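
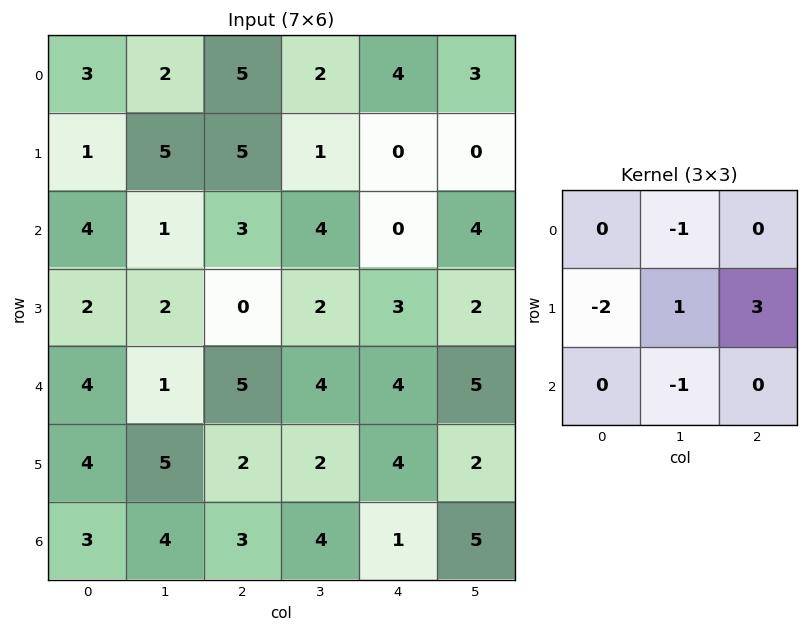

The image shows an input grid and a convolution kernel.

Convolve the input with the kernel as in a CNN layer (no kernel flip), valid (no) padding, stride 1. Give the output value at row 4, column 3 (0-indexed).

The receptive field on the input at this output position is [4 4 5 / 2 4 2 / 4 1 5]. Elementwise product with the kernel and sum: 4·-1 + 2·-2 + 4·1 + 2·3 + 1·-1.

1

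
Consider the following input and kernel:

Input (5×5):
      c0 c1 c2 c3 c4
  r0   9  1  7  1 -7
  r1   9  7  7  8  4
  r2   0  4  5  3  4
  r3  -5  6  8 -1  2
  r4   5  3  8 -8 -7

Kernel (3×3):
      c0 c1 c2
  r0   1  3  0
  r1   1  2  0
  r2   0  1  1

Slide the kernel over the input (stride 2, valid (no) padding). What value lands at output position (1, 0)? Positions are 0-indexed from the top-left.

The receptive field on the input at this output position is [0 4 5 / -5 6 8 / 5 3 8]. Elementwise product with the kernel and sum: 0·1 + 4·3 + -5·1 + 6·2 + 3·1 + 8·1.

30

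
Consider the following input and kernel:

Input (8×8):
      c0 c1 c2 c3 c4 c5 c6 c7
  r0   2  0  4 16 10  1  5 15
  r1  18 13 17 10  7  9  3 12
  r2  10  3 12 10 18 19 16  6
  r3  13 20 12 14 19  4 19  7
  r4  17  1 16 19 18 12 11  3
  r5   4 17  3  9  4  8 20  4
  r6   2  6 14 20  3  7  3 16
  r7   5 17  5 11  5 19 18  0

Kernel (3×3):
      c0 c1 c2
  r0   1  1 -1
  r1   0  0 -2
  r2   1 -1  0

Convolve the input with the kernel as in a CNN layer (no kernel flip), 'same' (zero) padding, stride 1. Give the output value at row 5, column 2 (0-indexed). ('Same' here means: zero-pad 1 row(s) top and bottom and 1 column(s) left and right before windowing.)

-28

The receptive field on the zero-padded input at this output position is [1 16 19 / 17 3 9 / 6 14 20]. Elementwise product with the kernel and sum: 1·1 + 16·1 + 19·-1 + 9·-2 + 6·1 + 14·-1.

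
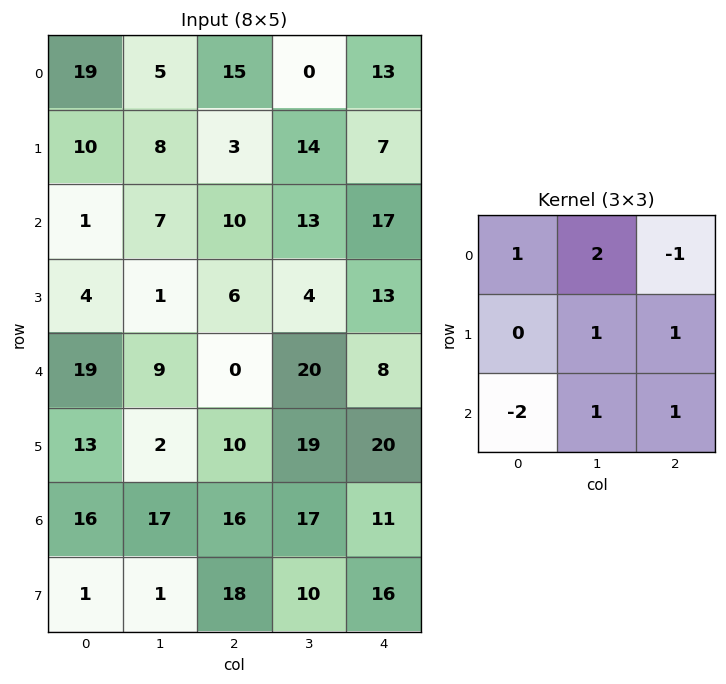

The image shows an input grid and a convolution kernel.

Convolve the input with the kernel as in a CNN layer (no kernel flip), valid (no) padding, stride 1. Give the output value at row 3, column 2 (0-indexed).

The receptive field on the input at this output position is [6 4 13 / 0 20 8 / 10 19 20]. Elementwise product with the kernel and sum: 6·1 + 4·2 + 13·-1 + 20·1 + 8·1 + 10·-2 + 19·1 + 20·1.

48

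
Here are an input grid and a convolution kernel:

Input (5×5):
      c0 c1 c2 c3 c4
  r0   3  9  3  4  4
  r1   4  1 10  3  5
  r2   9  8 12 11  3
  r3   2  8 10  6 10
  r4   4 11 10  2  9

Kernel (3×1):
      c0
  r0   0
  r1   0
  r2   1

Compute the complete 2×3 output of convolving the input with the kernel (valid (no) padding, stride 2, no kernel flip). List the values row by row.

Output[0,0]: The receptive field on the input at this output position is [3 / 4 / 9]. Elementwise product with the kernel and sum: 9·1.

9 12 3
4 10 9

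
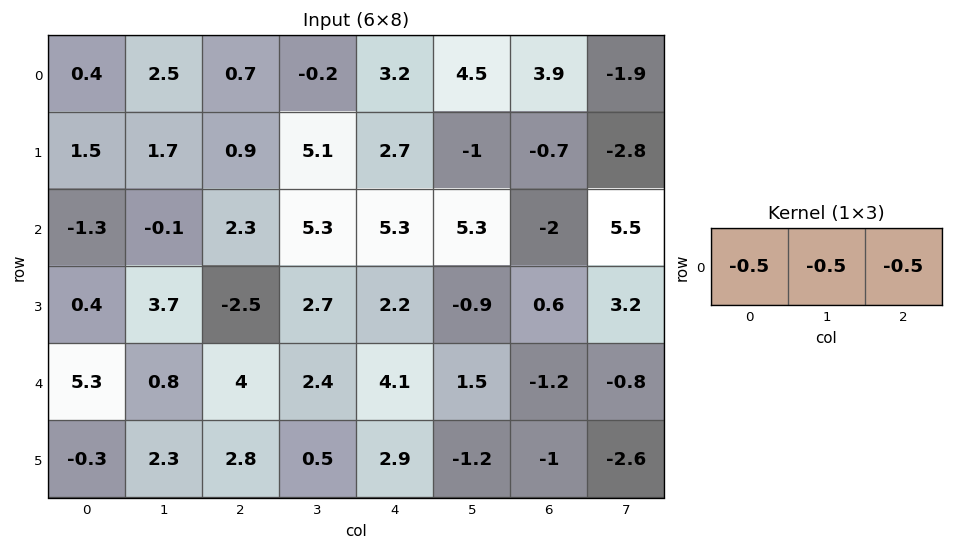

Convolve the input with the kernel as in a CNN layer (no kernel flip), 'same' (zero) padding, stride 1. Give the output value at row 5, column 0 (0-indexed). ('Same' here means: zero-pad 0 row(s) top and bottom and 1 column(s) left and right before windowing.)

The receptive field on the zero-padded input at this output position is [0 -0.3 2.3]. Elementwise product with the kernel and sum: 0·-0.5 + -0.3·-0.5 + 2.3·-0.5.

-1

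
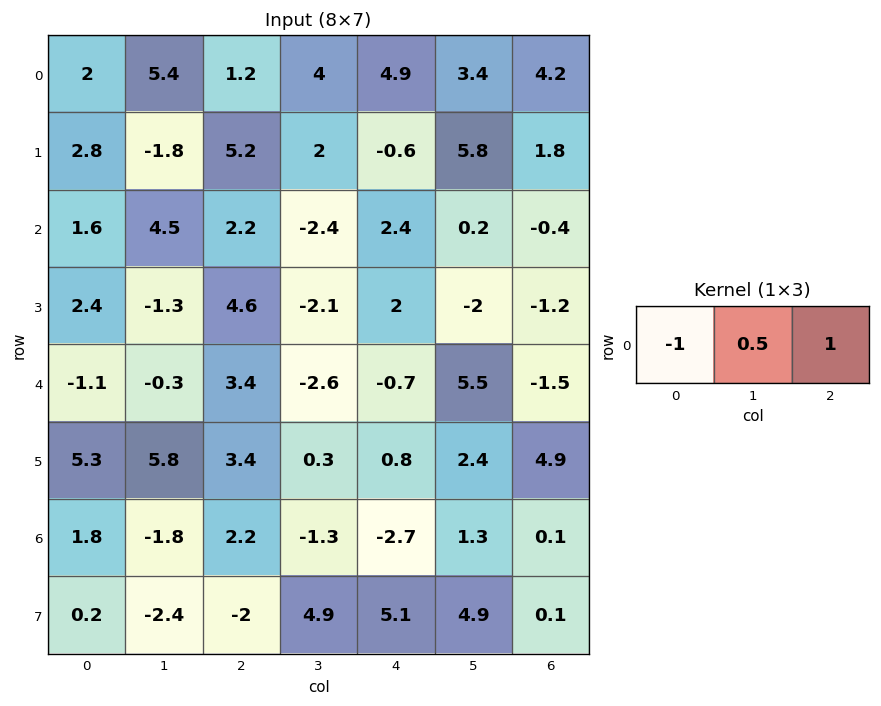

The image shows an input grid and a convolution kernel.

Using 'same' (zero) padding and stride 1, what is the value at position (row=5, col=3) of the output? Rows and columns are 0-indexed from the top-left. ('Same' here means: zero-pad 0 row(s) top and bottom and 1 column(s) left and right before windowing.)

The receptive field on the zero-padded input at this output position is [3.4 0.3 0.8]. Elementwise product with the kernel and sum: 3.4·-1 + 0.3·0.5 + 0.8·1.

-2.45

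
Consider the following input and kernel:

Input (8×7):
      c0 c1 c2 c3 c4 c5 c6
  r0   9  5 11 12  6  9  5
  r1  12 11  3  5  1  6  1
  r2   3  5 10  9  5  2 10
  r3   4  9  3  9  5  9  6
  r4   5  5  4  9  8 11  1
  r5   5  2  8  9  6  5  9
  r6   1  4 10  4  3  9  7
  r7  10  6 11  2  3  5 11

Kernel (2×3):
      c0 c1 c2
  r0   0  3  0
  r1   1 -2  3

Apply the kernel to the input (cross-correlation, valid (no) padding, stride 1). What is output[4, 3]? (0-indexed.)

The receptive field on the input at this output position is [9 8 11 / 9 6 5]. Elementwise product with the kernel and sum: 8·3 + 9·1 + 6·-2 + 5·3.

36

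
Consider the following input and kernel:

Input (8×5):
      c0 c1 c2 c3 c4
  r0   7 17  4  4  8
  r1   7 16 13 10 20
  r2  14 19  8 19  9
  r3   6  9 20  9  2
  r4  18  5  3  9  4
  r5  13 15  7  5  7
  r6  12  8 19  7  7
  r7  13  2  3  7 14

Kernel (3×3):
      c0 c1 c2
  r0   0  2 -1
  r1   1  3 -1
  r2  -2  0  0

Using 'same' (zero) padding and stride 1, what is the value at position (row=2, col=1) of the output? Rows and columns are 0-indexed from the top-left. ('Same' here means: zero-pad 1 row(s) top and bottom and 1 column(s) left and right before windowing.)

70

The receptive field on the zero-padded input at this output position is [7 16 13 / 14 19 8 / 6 9 20]. Elementwise product with the kernel and sum: 16·2 + 13·-1 + 14·1 + 19·3 + 8·-1 + 6·-2.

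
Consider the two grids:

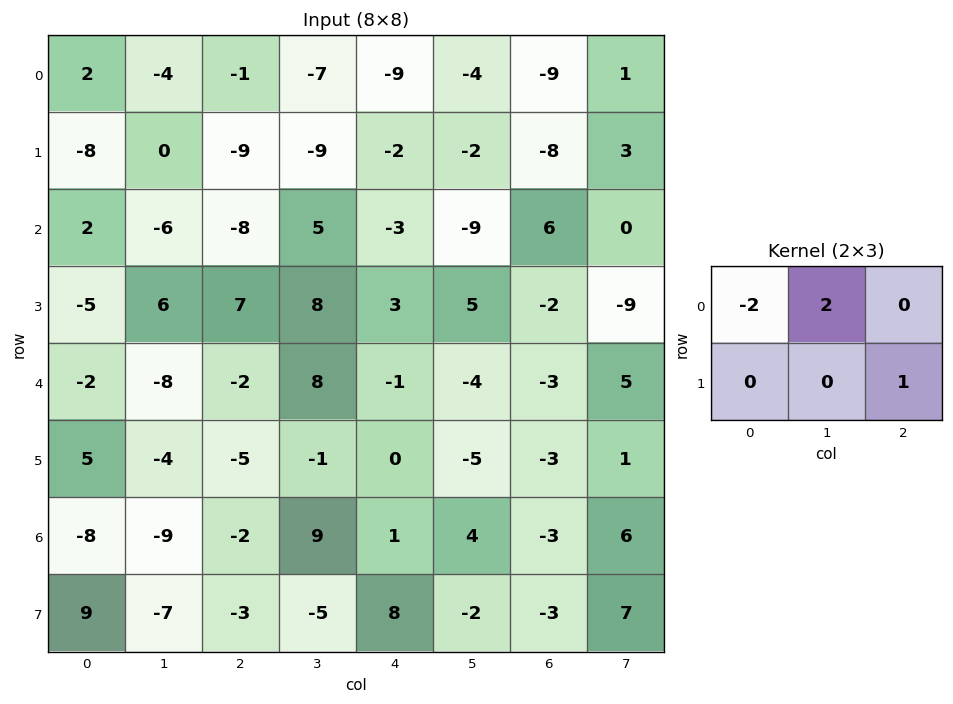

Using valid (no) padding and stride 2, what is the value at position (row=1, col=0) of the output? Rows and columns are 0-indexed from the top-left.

-9

The receptive field on the input at this output position is [2 -6 -8 / -5 6 7]. Elementwise product with the kernel and sum: 2·-2 + -6·2 + 7·1.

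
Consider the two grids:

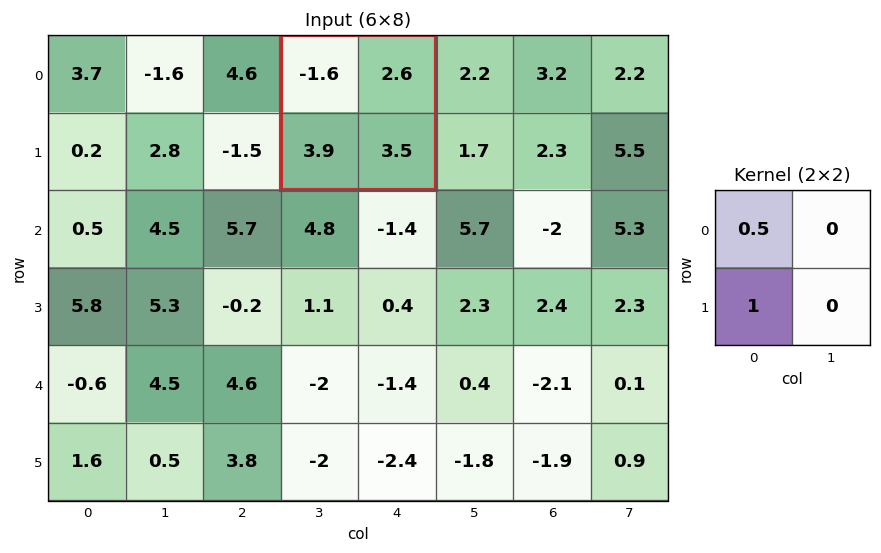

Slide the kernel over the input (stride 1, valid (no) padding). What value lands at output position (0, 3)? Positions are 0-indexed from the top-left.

3.1

The receptive field on the input at this output position is [-1.6 2.6 / 3.9 3.5]. Elementwise product with the kernel and sum: -1.6·0.5 + 3.9·1.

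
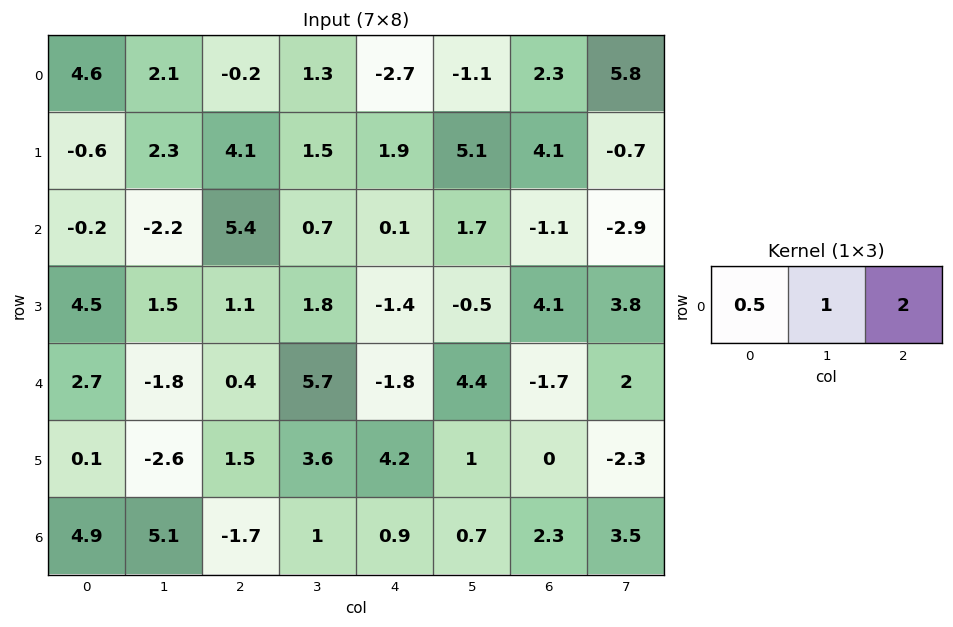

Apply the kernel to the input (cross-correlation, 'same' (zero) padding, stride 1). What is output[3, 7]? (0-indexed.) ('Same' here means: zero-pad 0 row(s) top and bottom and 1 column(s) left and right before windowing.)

The receptive field on the zero-padded input at this output position is [4.1 3.8 0]. Elementwise product with the kernel and sum: 4.1·0.5 + 3.8·1 + 0·2.

5.85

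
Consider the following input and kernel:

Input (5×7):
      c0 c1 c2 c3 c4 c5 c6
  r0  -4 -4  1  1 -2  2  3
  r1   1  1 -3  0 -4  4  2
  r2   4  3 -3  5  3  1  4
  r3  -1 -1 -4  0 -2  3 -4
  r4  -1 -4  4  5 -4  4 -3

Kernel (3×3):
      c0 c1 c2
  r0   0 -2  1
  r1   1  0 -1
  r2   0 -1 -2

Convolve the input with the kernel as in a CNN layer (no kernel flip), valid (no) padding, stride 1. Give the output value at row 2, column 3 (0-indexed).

The receptive field on the input at this output position is [5 3 1 / 0 -2 3 / 5 -4 4]. Elementwise product with the kernel and sum: 3·-2 + 1·1 + 0·1 + 3·-1 + -4·-1 + 4·-2.

-12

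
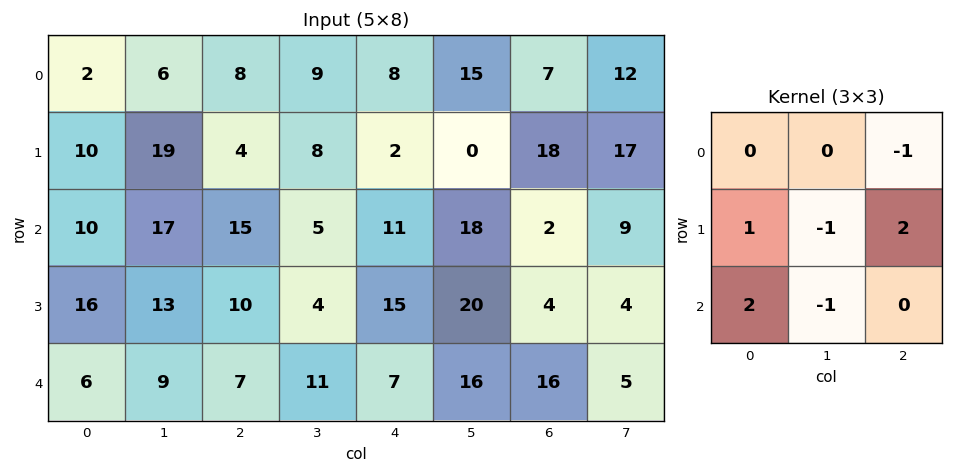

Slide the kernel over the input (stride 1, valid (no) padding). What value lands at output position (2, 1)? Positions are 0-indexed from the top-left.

17

The receptive field on the input at this output position is [17 15 5 / 13 10 4 / 9 7 11]. Elementwise product with the kernel and sum: 5·-1 + 13·1 + 10·-1 + 4·2 + 9·2 + 7·-1.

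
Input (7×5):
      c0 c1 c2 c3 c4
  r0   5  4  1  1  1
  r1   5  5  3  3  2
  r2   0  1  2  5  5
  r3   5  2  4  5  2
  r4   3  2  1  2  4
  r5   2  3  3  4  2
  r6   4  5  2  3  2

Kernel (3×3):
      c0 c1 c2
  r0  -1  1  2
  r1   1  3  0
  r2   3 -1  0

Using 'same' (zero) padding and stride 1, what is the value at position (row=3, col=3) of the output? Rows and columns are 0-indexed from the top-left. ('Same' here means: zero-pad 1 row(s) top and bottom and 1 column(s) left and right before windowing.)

33

The receptive field on the zero-padded input at this output position is [2 5 5 / 4 5 2 / 1 2 4]. Elementwise product with the kernel and sum: 2·-1 + 5·1 + 5·2 + 4·1 + 5·3 + 1·3 + 2·-1.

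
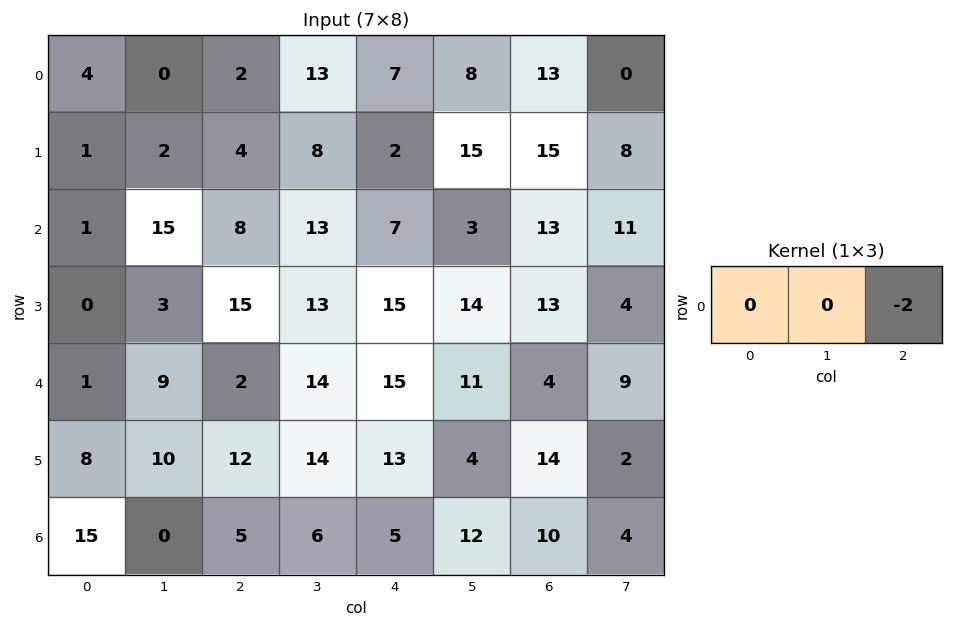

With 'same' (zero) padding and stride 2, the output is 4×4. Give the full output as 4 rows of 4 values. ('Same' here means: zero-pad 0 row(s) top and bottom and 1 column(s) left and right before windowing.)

0 -26 -16 0
-30 -26 -6 -22
-18 -28 -22 -18
0 -12 -24 -8

Output[0,0]: The receptive field on the zero-padded input at this output position is [0 4 0]. Elementwise product with the kernel and sum: 0·-2.
Output[0,1]: The receptive field on the zero-padded input at this output position is [0 2 13]. Elementwise product with the kernel and sum: 13·-2.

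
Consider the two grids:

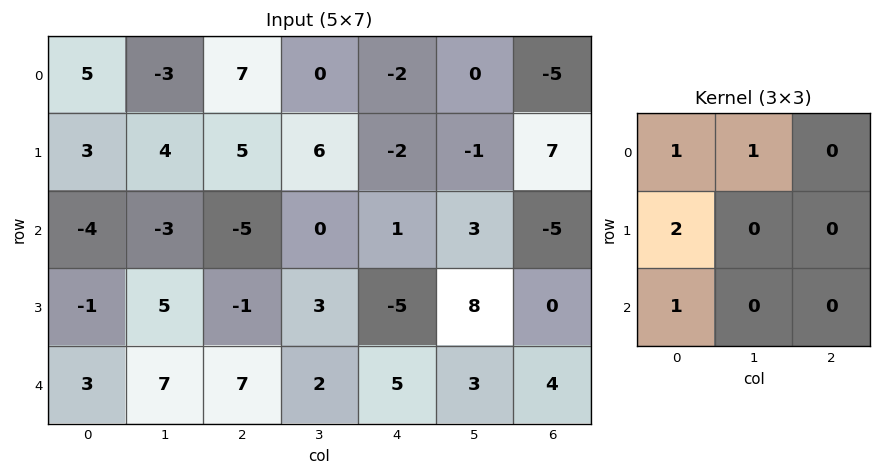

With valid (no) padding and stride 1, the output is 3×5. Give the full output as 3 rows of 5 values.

4 9 12 10 -5
-2 8 0 7 -6
-6 9 0 9 -1

Output[0,0]: The receptive field on the input at this output position is [5 -3 7 / 3 4 5 / -4 -3 -5]. Elementwise product with the kernel and sum: 5·1 + -3·1 + 3·2 + -4·1.
Output[0,1]: The receptive field on the input at this output position is [-3 7 0 / 4 5 6 / -3 -5 0]. Elementwise product with the kernel and sum: -3·1 + 7·1 + 4·2 + -3·1.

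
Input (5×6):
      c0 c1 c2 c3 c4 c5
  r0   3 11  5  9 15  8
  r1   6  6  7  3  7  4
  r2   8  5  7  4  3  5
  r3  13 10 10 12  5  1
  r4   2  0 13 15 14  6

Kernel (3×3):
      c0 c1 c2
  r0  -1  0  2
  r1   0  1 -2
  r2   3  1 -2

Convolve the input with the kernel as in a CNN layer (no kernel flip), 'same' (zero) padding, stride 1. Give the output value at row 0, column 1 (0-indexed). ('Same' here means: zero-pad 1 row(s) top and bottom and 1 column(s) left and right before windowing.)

The receptive field on the zero-padded input at this output position is [0 0 0 / 3 11 5 / 6 6 7]. Elementwise product with the kernel and sum: 0·-1 + 0·2 + 11·1 + 5·-2 + 6·3 + 6·1 + 7·-2.

11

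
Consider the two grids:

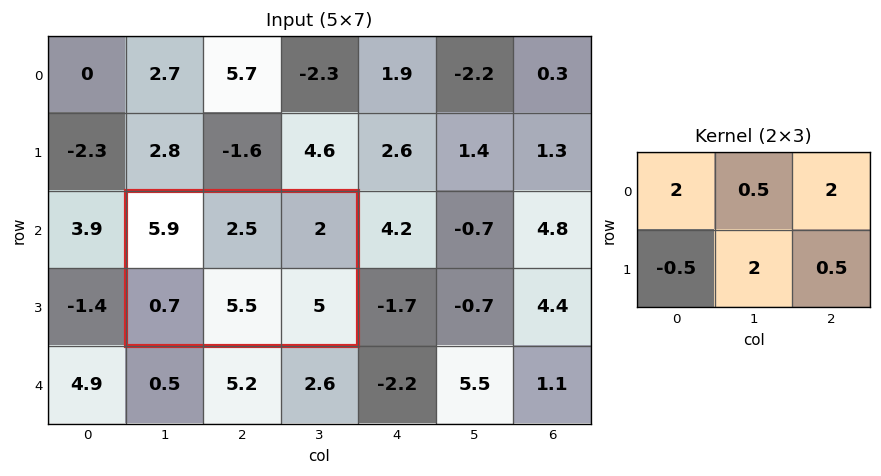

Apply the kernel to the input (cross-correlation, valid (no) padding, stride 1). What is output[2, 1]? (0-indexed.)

The receptive field on the input at this output position is [5.9 2.5 2 / 0.7 5.5 5]. Elementwise product with the kernel and sum: 5.9·2 + 2.5·0.5 + 2·2 + 0.7·-0.5 + 5.5·2 + 5·0.5.

30.2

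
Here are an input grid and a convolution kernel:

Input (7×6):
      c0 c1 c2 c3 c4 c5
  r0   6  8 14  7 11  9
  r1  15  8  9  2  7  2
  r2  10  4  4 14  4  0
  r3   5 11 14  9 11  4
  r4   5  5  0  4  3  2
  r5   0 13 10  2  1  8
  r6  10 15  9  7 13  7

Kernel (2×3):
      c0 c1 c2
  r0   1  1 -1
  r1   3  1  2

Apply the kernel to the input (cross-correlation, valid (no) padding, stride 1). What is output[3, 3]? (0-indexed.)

The receptive field on the input at this output position is [9 11 4 / 4 3 2]. Elementwise product with the kernel and sum: 9·1 + 11·1 + 4·-1 + 4·3 + 3·1 + 2·2.

35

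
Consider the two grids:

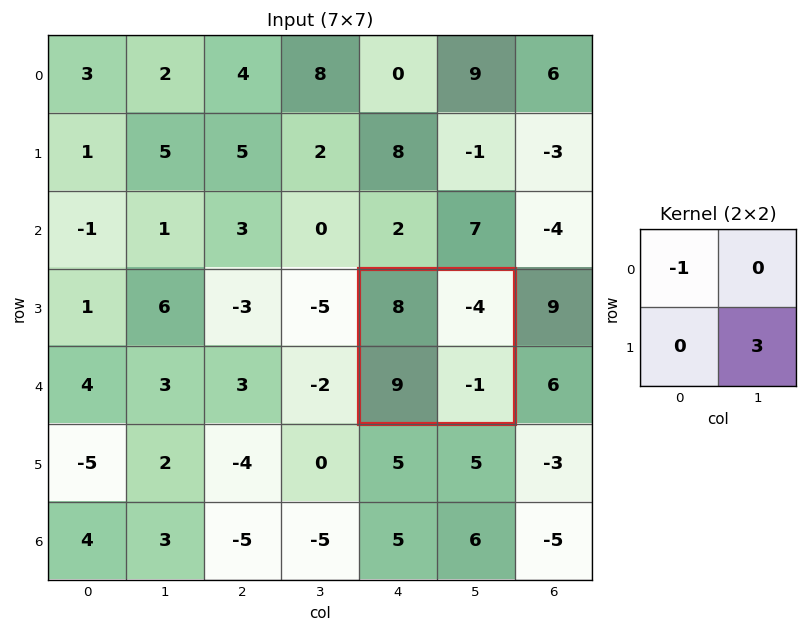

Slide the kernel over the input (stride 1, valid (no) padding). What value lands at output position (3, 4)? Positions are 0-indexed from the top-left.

The receptive field on the input at this output position is [8 -4 / 9 -1]. Elementwise product with the kernel and sum: 8·-1 + -1·3.

-11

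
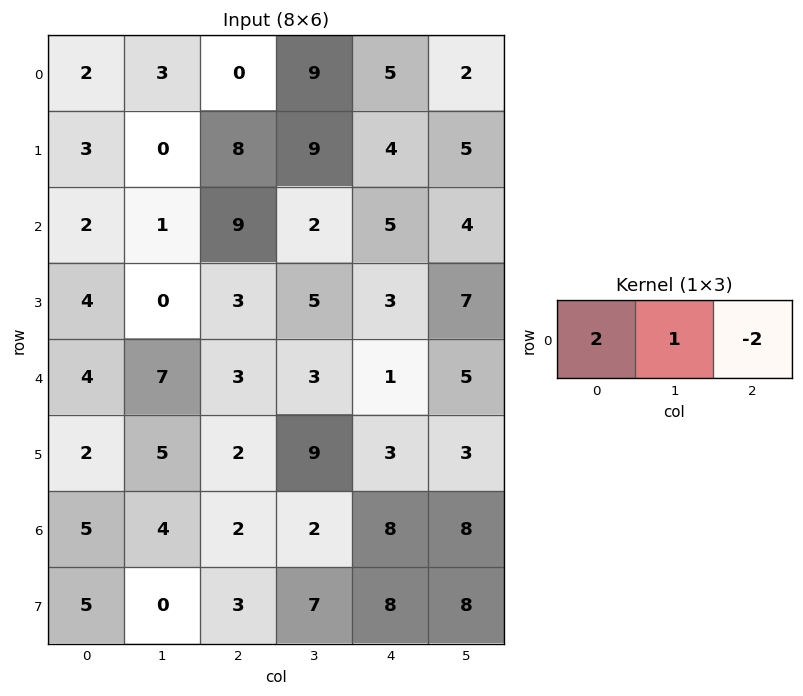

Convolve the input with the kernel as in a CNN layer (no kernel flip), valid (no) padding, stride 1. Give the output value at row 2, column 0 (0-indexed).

-13

The receptive field on the input at this output position is [2 1 9]. Elementwise product with the kernel and sum: 2·2 + 1·1 + 9·-2.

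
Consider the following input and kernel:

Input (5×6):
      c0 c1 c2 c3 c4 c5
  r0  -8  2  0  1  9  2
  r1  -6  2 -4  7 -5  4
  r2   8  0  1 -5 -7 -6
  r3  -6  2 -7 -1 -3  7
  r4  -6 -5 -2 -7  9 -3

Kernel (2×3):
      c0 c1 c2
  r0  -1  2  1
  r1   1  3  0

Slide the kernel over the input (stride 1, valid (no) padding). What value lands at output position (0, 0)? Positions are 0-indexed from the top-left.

12

The receptive field on the input at this output position is [-8 2 0 / -6 2 -4]. Elementwise product with the kernel and sum: -8·-1 + 2·2 + 0·1 + -6·1 + 2·3.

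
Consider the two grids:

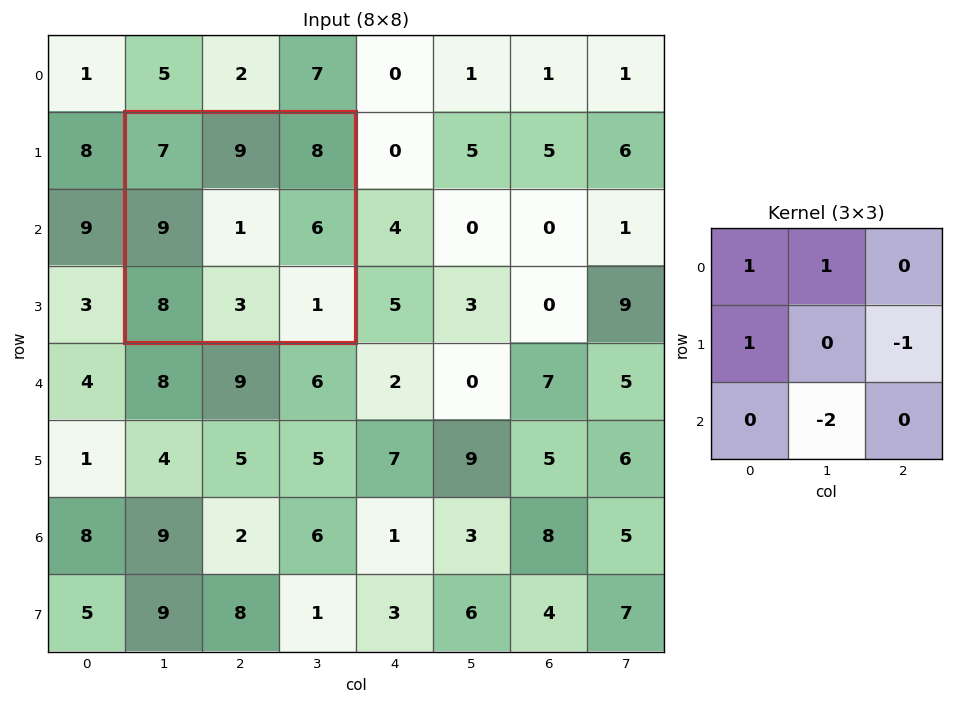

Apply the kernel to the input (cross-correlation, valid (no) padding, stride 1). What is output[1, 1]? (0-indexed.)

The receptive field on the input at this output position is [7 9 8 / 9 1 6 / 8 3 1]. Elementwise product with the kernel and sum: 7·1 + 9·1 + 9·1 + 6·-1 + 3·-2.

13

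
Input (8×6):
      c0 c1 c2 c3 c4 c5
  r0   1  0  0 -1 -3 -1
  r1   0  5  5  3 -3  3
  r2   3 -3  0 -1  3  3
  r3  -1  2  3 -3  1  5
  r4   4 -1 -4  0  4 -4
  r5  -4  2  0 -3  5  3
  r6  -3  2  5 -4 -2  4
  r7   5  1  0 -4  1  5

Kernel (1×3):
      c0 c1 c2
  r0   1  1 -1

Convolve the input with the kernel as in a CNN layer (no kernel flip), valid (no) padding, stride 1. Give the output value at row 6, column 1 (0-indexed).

The receptive field on the input at this output position is [2 5 -4]. Elementwise product with the kernel and sum: 2·1 + 5·1 + -4·-1.

11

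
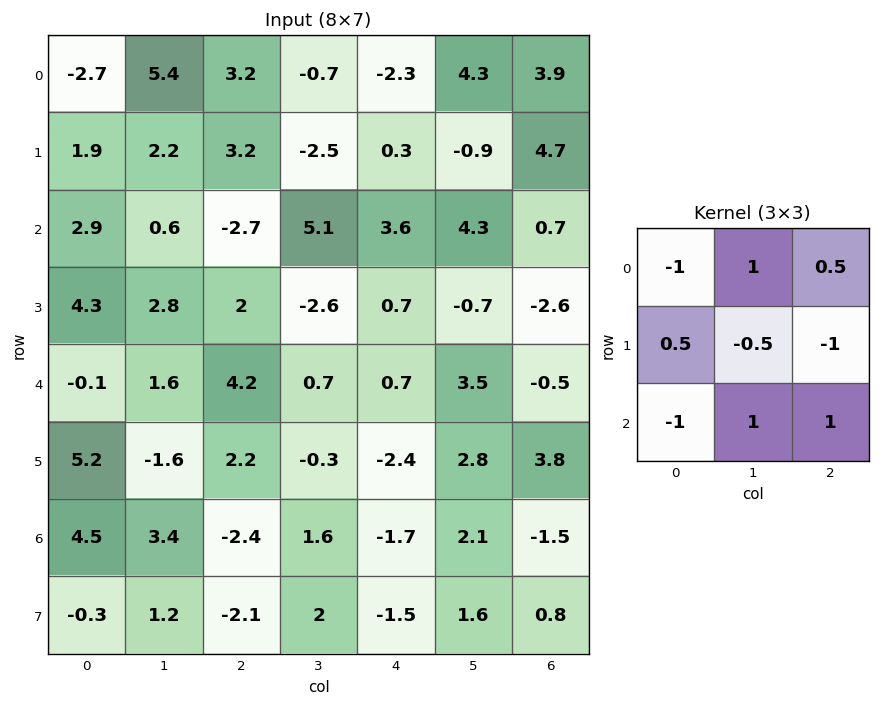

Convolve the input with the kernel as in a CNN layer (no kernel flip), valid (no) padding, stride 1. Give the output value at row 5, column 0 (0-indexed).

-3.35

The receptive field on the input at this output position is [5.2 -1.6 2.2 / 4.5 3.4 -2.4 / -0.3 1.2 -2.1]. Elementwise product with the kernel and sum: 5.2·-1 + -1.6·1 + 2.2·0.5 + 4.5·0.5 + 3.4·-0.5 + -2.4·-1 + -0.3·-1 + 1.2·1 + -2.1·1.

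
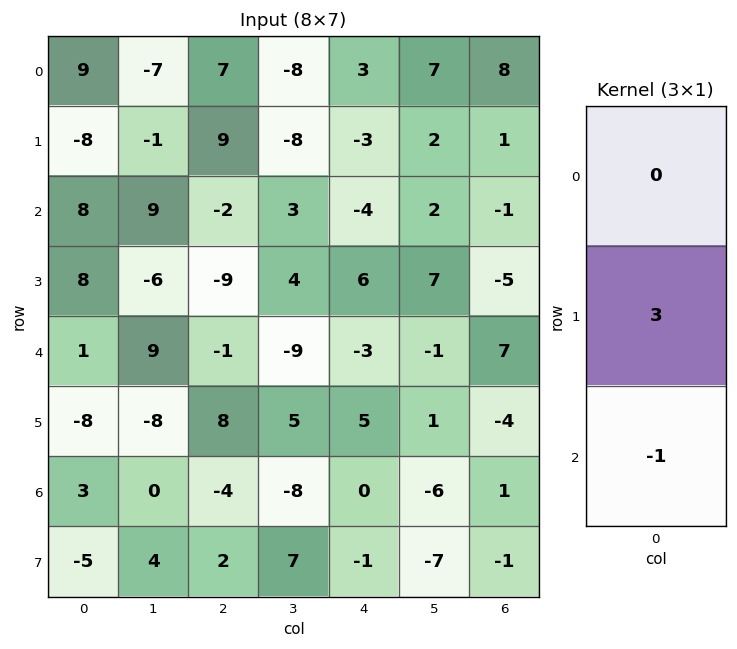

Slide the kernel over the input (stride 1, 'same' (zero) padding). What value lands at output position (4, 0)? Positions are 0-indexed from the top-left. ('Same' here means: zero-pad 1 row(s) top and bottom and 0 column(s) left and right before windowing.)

The receptive field on the zero-padded input at this output position is [8 / 1 / -8]. Elementwise product with the kernel and sum: 1·3 + -8·-1.

11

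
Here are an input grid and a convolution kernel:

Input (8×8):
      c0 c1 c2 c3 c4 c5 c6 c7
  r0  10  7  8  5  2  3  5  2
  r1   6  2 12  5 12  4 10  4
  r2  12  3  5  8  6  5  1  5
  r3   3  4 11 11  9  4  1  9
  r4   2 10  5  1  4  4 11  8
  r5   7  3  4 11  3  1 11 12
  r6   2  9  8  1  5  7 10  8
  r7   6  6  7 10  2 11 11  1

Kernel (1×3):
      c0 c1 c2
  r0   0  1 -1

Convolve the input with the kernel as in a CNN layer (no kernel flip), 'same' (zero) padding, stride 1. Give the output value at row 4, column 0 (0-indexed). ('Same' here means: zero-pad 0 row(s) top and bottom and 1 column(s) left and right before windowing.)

The receptive field on the zero-padded input at this output position is [0 2 10]. Elementwise product with the kernel and sum: 2·1 + 10·-1.

-8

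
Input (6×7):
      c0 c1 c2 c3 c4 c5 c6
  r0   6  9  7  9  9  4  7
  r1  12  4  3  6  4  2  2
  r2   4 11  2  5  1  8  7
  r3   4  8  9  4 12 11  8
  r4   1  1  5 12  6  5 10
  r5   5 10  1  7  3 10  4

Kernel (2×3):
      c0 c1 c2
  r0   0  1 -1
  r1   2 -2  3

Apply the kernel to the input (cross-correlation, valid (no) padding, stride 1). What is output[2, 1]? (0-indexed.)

The receptive field on the input at this output position is [11 2 5 / 8 9 4]. Elementwise product with the kernel and sum: 2·1 + 5·-1 + 8·2 + 9·-2 + 4·3.

7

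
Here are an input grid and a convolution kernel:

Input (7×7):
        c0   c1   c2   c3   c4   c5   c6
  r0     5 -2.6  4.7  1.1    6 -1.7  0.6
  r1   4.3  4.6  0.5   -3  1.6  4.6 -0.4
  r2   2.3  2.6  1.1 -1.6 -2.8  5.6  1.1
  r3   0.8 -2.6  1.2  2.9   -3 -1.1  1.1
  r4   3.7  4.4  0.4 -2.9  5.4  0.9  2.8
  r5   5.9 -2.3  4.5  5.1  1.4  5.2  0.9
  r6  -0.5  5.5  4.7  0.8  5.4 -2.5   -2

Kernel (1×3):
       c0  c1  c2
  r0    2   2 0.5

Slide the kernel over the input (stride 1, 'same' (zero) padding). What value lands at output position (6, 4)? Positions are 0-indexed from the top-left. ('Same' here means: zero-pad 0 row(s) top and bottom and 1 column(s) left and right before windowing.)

11.15

The receptive field on the zero-padded input at this output position is [0.8 5.4 -2.5]. Elementwise product with the kernel and sum: 0.8·2 + 5.4·2 + -2.5·0.5.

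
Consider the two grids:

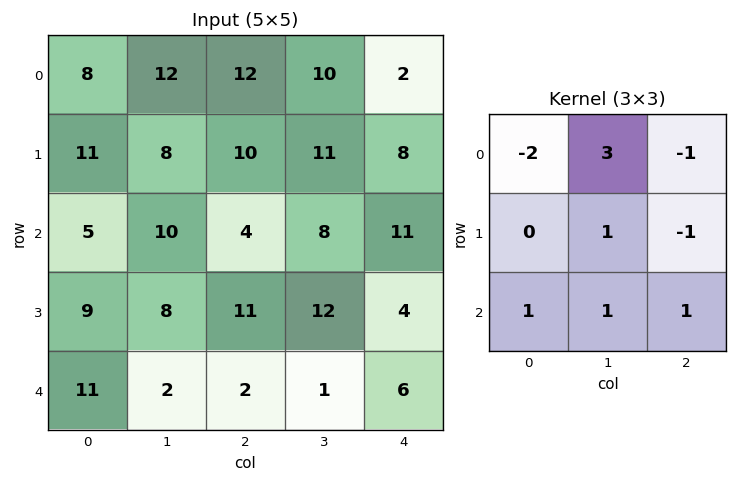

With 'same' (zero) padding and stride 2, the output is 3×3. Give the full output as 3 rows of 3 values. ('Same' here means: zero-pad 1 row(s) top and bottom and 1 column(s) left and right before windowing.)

15 31 21
37 30 29
28 6 -6

Output[0,0]: The receptive field on the zero-padded input at this output position is [0 0 0 / 0 8 12 / 0 11 8]. Elementwise product with the kernel and sum: 0·-2 + 0·3 + 0·-1 + 8·1 + 12·-1 + 0·1 + 11·1 + 8·1.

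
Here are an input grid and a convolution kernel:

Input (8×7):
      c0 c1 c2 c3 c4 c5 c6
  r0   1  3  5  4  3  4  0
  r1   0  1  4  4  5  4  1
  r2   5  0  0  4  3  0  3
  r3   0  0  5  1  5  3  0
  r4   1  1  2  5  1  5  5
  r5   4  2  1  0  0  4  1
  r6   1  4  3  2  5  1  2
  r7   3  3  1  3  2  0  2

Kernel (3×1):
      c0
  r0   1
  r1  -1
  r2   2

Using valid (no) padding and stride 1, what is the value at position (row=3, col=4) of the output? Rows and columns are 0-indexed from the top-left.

4

The receptive field on the input at this output position is [5 / 1 / 0]. Elementwise product with the kernel and sum: 5·1 + 1·-1 + 0·2.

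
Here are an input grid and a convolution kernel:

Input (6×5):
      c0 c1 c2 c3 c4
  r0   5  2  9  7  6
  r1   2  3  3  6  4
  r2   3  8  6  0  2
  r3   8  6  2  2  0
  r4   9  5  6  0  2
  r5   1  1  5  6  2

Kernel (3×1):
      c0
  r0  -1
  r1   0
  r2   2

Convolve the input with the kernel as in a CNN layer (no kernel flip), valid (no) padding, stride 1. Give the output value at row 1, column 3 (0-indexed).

-2

The receptive field on the input at this output position is [6 / 0 / 2]. Elementwise product with the kernel and sum: 6·-1 + 2·2.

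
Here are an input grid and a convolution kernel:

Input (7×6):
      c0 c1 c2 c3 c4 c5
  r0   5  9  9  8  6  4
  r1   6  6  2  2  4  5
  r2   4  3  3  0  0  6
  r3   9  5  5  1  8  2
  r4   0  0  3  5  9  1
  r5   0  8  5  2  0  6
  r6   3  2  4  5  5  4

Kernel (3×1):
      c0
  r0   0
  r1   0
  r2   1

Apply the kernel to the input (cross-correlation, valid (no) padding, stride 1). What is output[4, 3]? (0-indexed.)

5

The receptive field on the input at this output position is [5 / 2 / 5]. Elementwise product with the kernel and sum: 5·1.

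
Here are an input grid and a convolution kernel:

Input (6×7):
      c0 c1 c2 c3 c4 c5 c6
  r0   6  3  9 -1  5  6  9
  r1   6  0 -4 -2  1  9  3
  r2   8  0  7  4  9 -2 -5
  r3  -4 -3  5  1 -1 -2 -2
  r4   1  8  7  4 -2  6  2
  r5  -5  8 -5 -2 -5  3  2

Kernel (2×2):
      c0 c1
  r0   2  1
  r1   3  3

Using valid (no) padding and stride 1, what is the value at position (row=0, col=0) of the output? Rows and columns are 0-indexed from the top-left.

33

The receptive field on the input at this output position is [6 3 / 6 0]. Elementwise product with the kernel and sum: 6·2 + 3·1 + 6·3 + 0·3.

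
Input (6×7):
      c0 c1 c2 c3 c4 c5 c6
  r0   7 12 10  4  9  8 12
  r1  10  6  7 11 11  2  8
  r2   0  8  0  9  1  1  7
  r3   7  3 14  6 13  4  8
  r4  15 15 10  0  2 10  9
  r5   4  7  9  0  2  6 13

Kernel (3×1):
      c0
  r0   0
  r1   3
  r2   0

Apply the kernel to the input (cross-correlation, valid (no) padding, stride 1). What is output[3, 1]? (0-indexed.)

The receptive field on the input at this output position is [3 / 15 / 7]. Elementwise product with the kernel and sum: 15·3.

45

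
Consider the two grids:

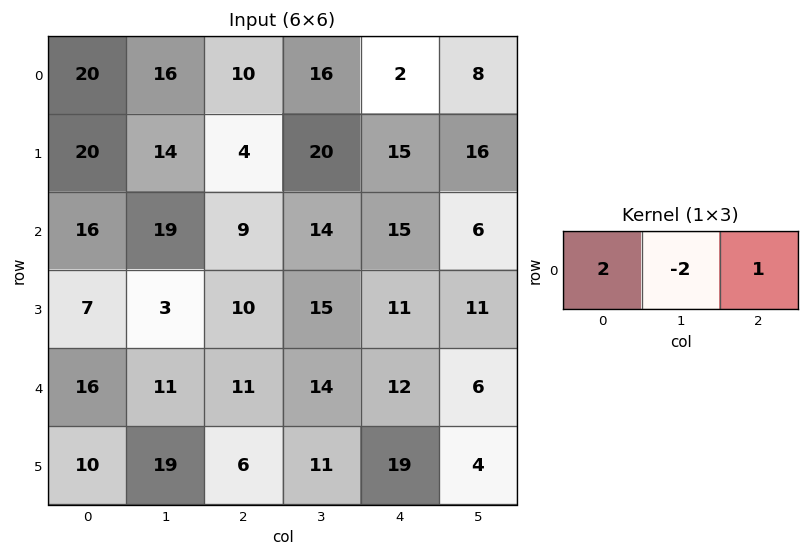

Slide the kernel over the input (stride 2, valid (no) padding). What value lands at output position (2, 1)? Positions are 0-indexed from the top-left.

The receptive field on the input at this output position is [11 14 12]. Elementwise product with the kernel and sum: 11·2 + 14·-2 + 12·1.

6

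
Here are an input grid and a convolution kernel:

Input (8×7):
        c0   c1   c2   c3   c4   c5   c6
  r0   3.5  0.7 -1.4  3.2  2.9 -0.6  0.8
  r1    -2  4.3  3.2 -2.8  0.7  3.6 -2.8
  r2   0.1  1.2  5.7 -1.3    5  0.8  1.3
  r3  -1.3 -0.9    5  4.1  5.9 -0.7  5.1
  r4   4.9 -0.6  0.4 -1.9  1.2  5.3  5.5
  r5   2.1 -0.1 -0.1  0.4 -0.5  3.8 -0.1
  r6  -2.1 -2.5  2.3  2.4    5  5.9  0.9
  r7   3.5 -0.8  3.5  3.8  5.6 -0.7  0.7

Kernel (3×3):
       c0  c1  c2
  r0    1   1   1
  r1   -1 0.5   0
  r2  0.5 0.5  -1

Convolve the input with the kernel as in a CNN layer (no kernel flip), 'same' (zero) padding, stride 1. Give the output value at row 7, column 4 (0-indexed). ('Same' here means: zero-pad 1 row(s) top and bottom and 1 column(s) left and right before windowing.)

12.3

The receptive field on the zero-padded input at this output position is [2.4 5 5.9 / 3.8 5.6 -0.7 / 0 0 0]. Elementwise product with the kernel and sum: 2.4·1 + 5·1 + 5.9·1 + 3.8·-1 + 5.6·0.5 + 0·0.5 + 0·0.5 + 0·-1.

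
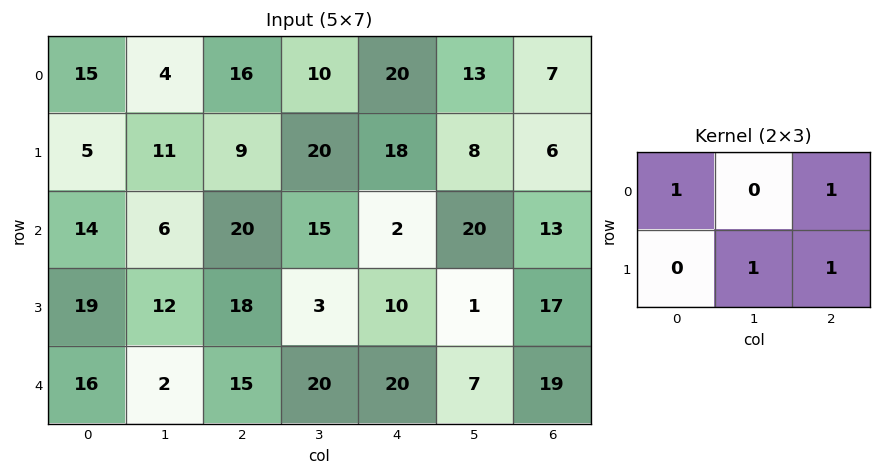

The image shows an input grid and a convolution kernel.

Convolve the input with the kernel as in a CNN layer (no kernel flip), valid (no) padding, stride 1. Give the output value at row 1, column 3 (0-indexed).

The receptive field on the input at this output position is [20 18 8 / 15 2 20]. Elementwise product with the kernel and sum: 20·1 + 8·1 + 2·1 + 20·1.

50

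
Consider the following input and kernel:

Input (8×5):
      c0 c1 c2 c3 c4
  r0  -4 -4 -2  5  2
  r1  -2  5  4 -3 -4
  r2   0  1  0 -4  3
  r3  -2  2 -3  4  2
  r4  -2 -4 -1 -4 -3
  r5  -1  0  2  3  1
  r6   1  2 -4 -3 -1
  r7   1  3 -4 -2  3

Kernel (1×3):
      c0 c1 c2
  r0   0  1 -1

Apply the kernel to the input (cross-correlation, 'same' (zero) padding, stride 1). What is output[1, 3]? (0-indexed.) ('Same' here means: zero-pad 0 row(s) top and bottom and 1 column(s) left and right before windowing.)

1

The receptive field on the zero-padded input at this output position is [4 -3 -4]. Elementwise product with the kernel and sum: -3·1 + -4·-1.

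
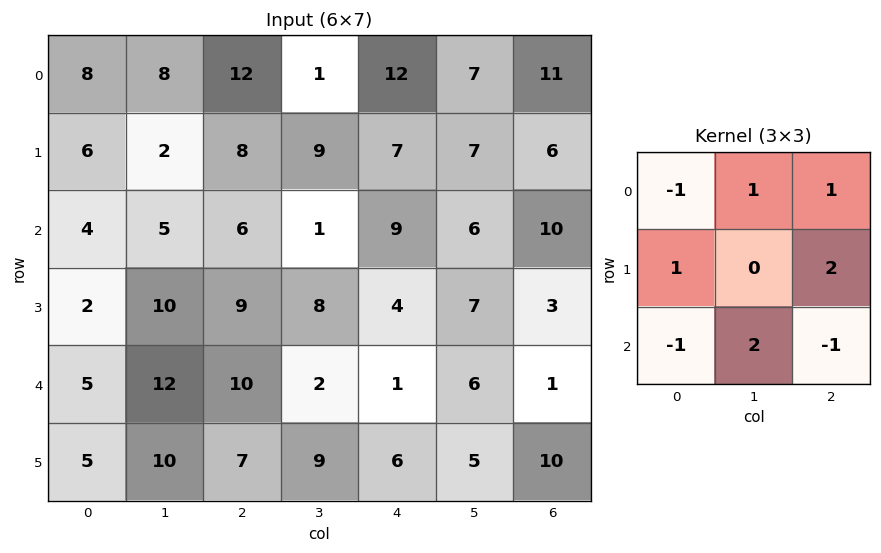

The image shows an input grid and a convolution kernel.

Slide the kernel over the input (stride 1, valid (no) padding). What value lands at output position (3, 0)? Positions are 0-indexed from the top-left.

50

The receptive field on the input at this output position is [2 10 9 / 5 12 10 / 5 10 7]. Elementwise product with the kernel and sum: 2·-1 + 10·1 + 9·1 + 5·1 + 10·2 + 5·-1 + 10·2 + 7·-1.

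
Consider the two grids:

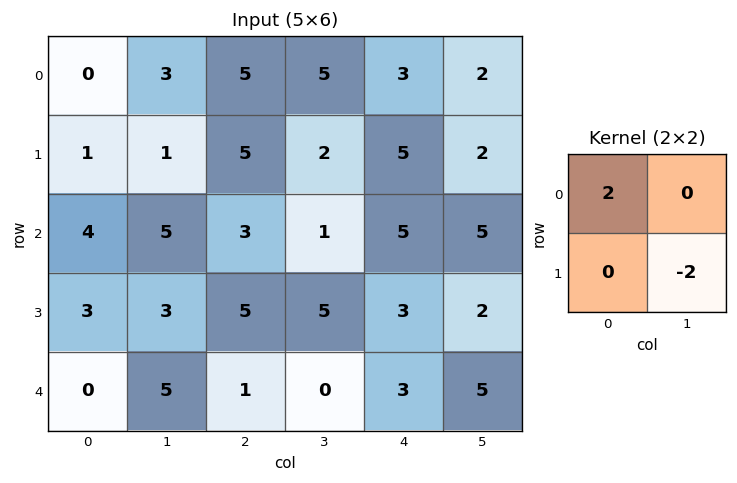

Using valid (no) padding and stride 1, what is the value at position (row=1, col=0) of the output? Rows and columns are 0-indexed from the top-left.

The receptive field on the input at this output position is [1 1 / 4 5]. Elementwise product with the kernel and sum: 1·2 + 5·-2.

-8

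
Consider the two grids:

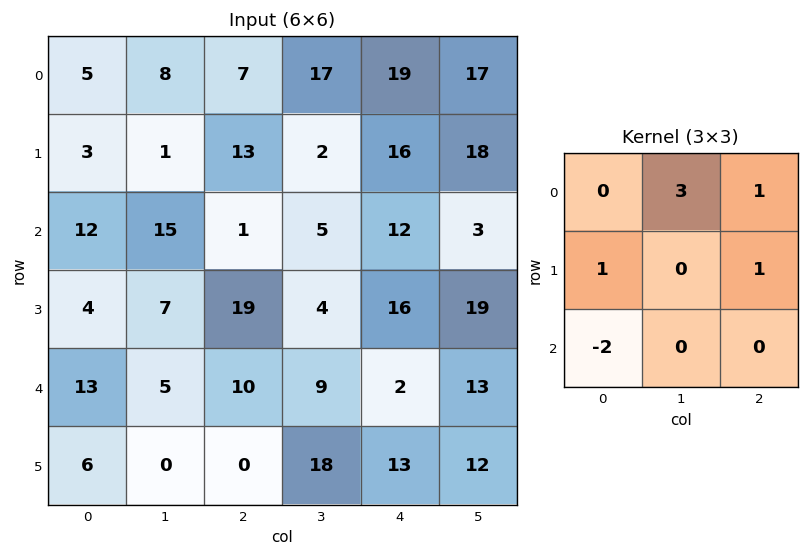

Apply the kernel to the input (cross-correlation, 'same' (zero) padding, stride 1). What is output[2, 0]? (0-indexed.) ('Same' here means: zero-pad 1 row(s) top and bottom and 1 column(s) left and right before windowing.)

The receptive field on the zero-padded input at this output position is [0 3 1 / 0 12 15 / 0 4 7]. Elementwise product with the kernel and sum: 3·3 + 1·1 + 0·1 + 15·1 + 0·-2.

25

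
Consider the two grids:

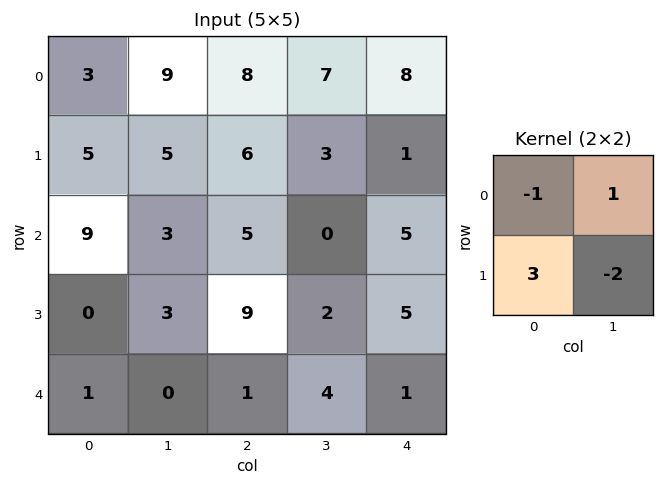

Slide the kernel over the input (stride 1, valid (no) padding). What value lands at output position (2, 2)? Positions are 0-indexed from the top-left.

18

The receptive field on the input at this output position is [5 0 / 9 2]. Elementwise product with the kernel and sum: 5·-1 + 0·1 + 9·3 + 2·-2.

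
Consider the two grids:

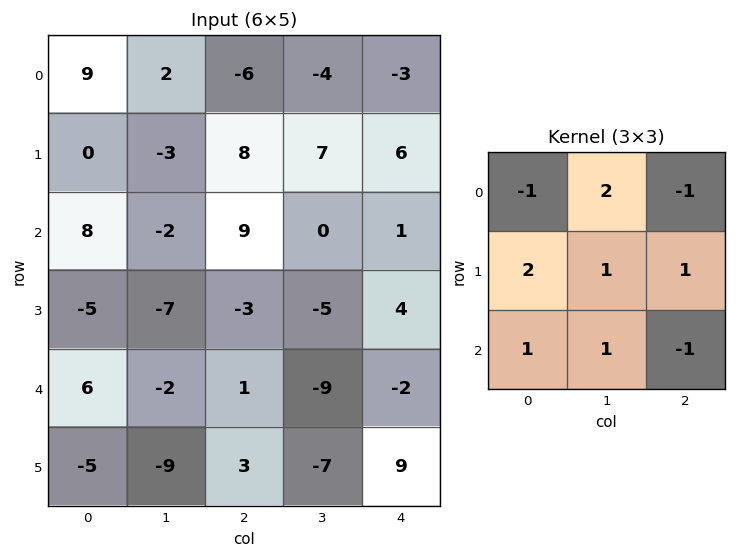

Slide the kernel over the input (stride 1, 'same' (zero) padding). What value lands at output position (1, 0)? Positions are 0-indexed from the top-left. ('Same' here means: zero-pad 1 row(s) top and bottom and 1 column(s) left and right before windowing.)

23

The receptive field on the zero-padded input at this output position is [0 9 2 / 0 0 -3 / 0 8 -2]. Elementwise product with the kernel and sum: 0·-1 + 9·2 + 2·-1 + 0·2 + 0·1 + -3·1 + 0·1 + 8·1 + -2·-1.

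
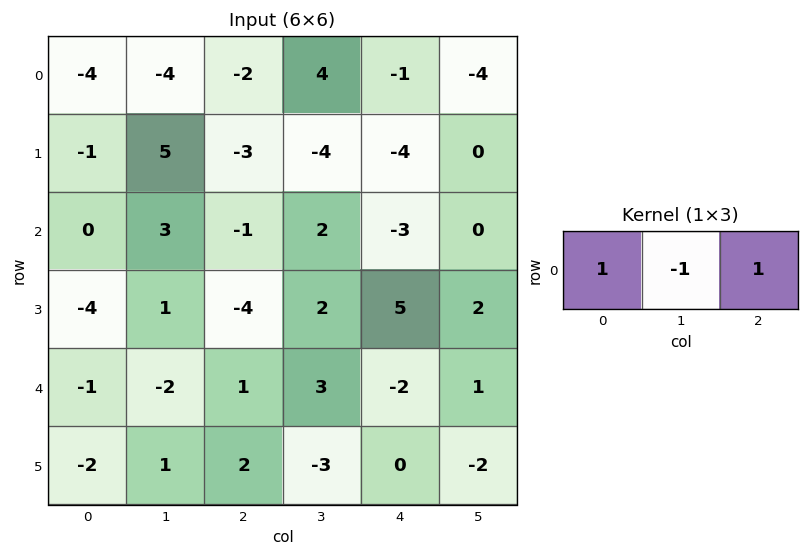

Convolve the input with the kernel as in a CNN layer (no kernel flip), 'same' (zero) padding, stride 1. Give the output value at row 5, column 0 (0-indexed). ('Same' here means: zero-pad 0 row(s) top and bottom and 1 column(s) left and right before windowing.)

The receptive field on the zero-padded input at this output position is [0 -2 1]. Elementwise product with the kernel and sum: 0·1 + -2·-1 + 1·1.

3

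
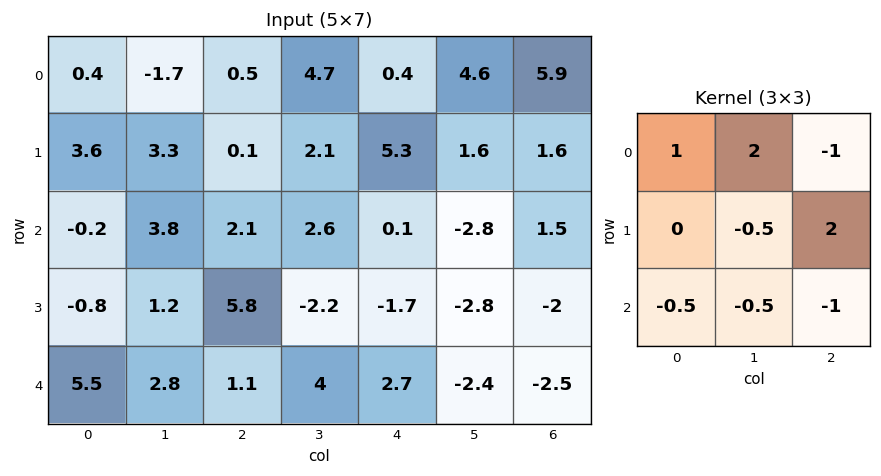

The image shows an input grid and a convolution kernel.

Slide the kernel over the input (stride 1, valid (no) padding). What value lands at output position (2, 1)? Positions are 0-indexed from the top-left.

-7.85

The receptive field on the input at this output position is [3.8 2.1 2.6 / 1.2 5.8 -2.2 / 2.8 1.1 4]. Elementwise product with the kernel and sum: 3.8·1 + 2.1·2 + 2.6·-1 + 5.8·-0.5 + -2.2·2 + 2.8·-0.5 + 1.1·-0.5 + 4·-1.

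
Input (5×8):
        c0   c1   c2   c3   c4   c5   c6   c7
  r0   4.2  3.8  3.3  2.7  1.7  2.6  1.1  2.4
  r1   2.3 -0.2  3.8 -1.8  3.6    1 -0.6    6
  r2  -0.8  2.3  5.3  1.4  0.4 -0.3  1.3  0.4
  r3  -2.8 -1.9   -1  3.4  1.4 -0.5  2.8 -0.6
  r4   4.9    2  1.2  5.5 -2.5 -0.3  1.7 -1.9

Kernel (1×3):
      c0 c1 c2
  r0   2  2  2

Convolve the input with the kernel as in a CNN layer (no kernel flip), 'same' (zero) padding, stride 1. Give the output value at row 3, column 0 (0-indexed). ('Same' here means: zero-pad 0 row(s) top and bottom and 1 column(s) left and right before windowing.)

-9.4

The receptive field on the zero-padded input at this output position is [0 -2.8 -1.9]. Elementwise product with the kernel and sum: 0·2 + -2.8·2 + -1.9·2.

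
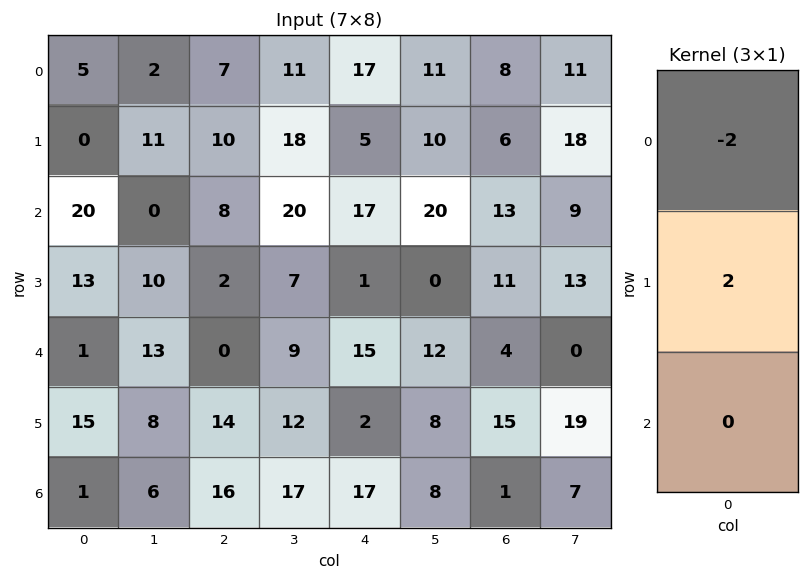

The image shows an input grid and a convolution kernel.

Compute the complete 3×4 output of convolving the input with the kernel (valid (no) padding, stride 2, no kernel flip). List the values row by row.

Output[0,0]: The receptive field on the input at this output position is [5 / 0 / 20]. Elementwise product with the kernel and sum: 5·-2 + 0·2.
Output[0,1]: The receptive field on the input at this output position is [7 / 10 / 8]. Elementwise product with the kernel and sum: 7·-2 + 10·2.

-10 6 -24 -4
-14 -12 -32 -4
28 28 -26 22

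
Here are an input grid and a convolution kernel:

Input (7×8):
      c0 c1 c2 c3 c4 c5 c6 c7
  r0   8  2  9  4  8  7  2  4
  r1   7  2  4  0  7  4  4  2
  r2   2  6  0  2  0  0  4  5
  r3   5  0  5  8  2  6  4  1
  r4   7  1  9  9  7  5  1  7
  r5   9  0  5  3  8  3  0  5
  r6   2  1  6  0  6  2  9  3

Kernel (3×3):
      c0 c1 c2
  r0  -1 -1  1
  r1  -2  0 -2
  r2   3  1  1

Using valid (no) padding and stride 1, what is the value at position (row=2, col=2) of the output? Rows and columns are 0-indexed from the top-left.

27

The receptive field on the input at this output position is [0 2 0 / 5 8 2 / 9 9 7]. Elementwise product with the kernel and sum: 0·-1 + 2·-1 + 0·1 + 5·-2 + 2·-2 + 9·3 + 9·1 + 7·1.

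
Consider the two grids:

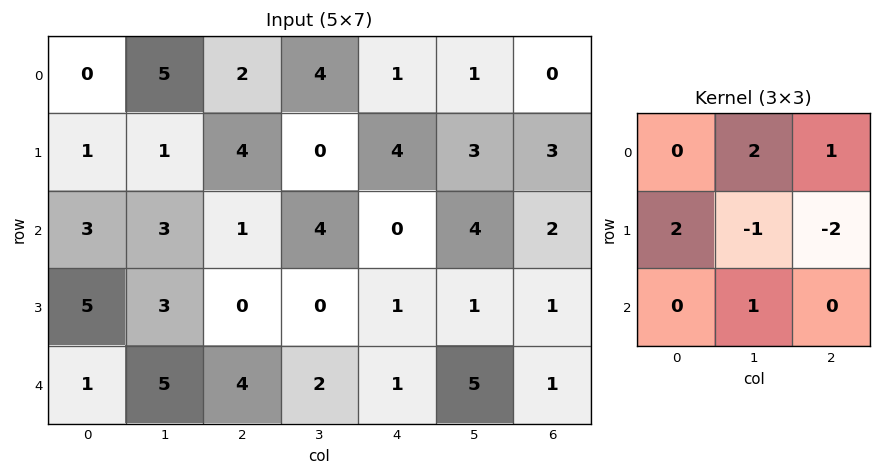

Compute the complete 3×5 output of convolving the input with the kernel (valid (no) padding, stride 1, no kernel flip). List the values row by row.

Output[0,0]: The receptive field on the input at this output position is [0 5 2 / 1 1 4 / 3 3 1]. Elementwise product with the kernel and sum: 5·2 + 2·1 + 1·2 + 1·-1 + 4·-2 + 3·1.

8 7 13 -7 5
10 5 2 12 2
19 16 8 2 14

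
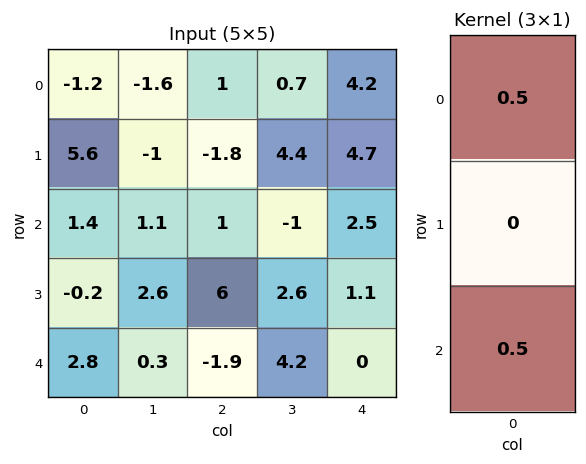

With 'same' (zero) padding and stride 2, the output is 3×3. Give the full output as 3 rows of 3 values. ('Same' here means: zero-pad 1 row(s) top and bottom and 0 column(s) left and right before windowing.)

2.8 -0.9 2.35
2.7 2.1 2.9
-0.1 3 0.55

Output[0,0]: The receptive field on the zero-padded input at this output position is [0 / -1.2 / 5.6]. Elementwise product with the kernel and sum: 0·0.5 + 5.6·0.5.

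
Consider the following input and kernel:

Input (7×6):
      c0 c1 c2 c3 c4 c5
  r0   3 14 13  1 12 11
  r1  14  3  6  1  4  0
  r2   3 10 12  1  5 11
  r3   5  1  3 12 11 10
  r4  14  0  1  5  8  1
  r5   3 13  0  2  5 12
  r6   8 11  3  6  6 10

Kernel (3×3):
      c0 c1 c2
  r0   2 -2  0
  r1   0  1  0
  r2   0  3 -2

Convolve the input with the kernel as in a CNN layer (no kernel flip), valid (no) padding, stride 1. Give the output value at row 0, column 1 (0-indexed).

42

The receptive field on the input at this output position is [14 13 1 / 3 6 1 / 10 12 1]. Elementwise product with the kernel and sum: 14·2 + 13·-2 + 6·1 + 12·3 + 1·-2.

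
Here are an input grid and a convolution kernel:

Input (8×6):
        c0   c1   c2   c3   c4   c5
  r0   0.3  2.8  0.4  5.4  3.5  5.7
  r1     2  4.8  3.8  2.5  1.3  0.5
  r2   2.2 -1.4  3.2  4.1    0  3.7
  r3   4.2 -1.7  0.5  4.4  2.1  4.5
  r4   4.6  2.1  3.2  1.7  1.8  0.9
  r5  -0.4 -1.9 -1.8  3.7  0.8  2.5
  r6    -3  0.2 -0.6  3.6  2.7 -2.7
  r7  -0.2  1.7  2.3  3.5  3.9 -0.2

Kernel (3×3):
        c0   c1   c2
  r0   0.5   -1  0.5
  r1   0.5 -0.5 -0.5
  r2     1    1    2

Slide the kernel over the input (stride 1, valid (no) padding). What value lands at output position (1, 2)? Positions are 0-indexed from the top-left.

The receptive field on the input at this output position is [3.8 2.5 1.3 / 3.2 4.1 0 / 0.5 4.4 2.1]. Elementwise product with the kernel and sum: 3.8·0.5 + 2.5·-1 + 1.3·0.5 + 3.2·0.5 + 4.1·-0.5 + 0·-0.5 + 0.5·1 + 4.4·1 + 2.1·2.

8.7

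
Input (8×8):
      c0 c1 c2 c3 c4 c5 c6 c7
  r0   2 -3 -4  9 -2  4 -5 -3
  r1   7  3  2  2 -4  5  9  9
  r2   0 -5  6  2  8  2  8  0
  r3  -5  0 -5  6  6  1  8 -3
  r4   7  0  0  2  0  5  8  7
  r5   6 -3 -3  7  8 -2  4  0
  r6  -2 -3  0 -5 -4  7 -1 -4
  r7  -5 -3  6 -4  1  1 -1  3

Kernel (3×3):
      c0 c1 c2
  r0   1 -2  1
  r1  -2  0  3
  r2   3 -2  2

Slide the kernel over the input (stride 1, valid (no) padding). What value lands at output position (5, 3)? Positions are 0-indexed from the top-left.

The receptive field on the input at this output position is [7 8 -2 / -5 -4 7 / -4 1 1]. Elementwise product with the kernel and sum: 7·1 + 8·-2 + -2·1 + -5·-2 + 7·3 + -4·3 + 1·-2 + 1·2.

8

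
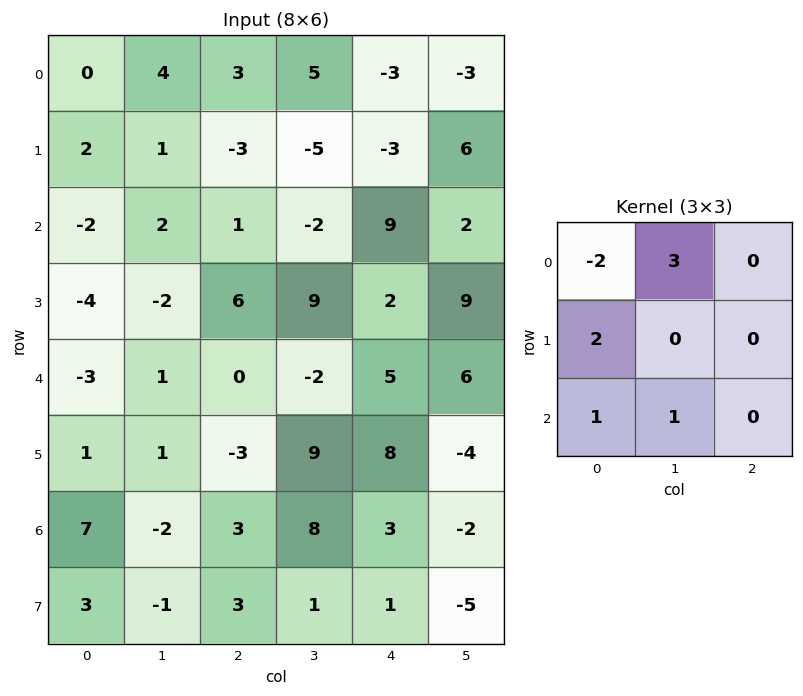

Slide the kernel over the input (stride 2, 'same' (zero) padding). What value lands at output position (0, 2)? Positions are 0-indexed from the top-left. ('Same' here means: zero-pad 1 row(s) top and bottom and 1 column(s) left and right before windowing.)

2

The receptive field on the zero-padded input at this output position is [0 0 0 / 5 -3 -3 / -5 -3 6]. Elementwise product with the kernel and sum: 0·-2 + 0·3 + 5·2 + -5·1 + -3·1.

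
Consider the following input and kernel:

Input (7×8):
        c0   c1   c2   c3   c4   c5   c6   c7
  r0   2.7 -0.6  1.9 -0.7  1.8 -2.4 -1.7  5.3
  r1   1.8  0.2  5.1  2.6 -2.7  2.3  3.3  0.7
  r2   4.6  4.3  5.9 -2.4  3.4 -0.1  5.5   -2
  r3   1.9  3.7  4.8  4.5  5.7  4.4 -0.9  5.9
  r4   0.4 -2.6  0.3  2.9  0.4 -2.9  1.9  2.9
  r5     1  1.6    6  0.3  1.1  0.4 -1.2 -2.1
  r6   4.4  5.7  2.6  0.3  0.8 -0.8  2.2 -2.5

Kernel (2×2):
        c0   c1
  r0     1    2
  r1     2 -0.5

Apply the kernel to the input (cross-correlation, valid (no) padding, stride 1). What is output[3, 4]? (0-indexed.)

16.75

The receptive field on the input at this output position is [5.7 4.4 / 0.4 -2.9]. Elementwise product with the kernel and sum: 5.7·1 + 4.4·2 + 0.4·2 + -2.9·-0.5.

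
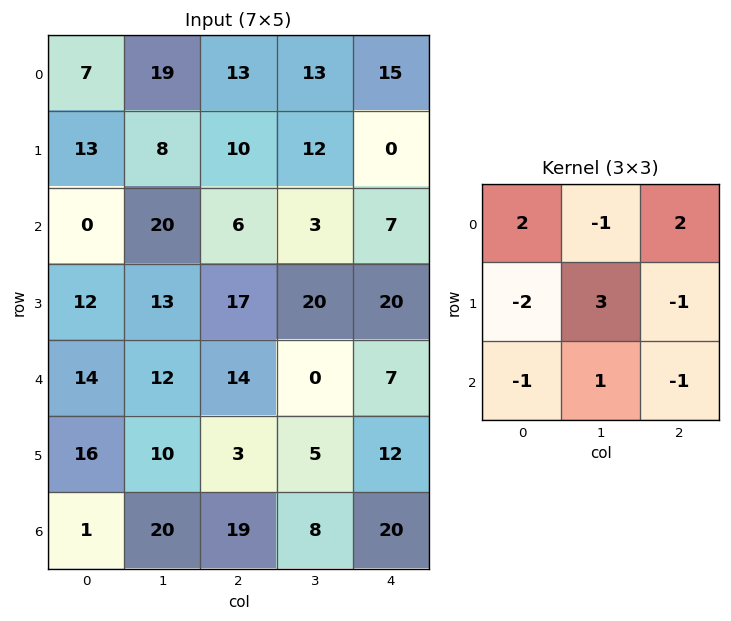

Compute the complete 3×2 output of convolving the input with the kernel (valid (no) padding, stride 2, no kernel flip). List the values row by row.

Output[0,0]: The receptive field on the input at this output position is [7 19 13 / 13 8 10 / 0 20 6]. Elementwise product with the kernel and sum: 7·2 + 19·-1 + 13·2 + 13·-2 + 8·3 + 10·-1 + 0·-1 + 20·1 + 6·-1.
Output[0,1]: The receptive field on the input at this output position is [13 13 15 / 10 12 0 / 6 3 7]. Elementwise product with the kernel and sum: 13·2 + 13·-1 + 15·2 + 10·-2 + 12·3 + 0·-1 + 6·-1 + 3·1 + 7·-1.

23 49
-26 8
39 8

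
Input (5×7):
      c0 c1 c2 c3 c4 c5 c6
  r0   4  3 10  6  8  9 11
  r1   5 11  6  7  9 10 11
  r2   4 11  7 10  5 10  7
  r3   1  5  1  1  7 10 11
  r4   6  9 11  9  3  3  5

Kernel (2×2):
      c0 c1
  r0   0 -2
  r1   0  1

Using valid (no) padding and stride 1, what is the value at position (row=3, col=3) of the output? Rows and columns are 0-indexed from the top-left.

-11

The receptive field on the input at this output position is [1 7 / 9 3]. Elementwise product with the kernel and sum: 7·-2 + 3·1.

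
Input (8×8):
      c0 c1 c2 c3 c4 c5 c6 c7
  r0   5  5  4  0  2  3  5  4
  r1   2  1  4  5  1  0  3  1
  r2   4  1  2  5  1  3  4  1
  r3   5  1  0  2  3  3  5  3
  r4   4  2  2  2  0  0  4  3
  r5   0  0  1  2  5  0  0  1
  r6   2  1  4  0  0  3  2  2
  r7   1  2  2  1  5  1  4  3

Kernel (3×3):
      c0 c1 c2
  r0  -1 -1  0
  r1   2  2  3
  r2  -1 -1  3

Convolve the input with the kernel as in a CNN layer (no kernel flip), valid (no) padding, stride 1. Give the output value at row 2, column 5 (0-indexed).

23

The receptive field on the input at this output position is [3 4 1 / 3 5 3 / 0 4 3]. Elementwise product with the kernel and sum: 3·-1 + 4·-1 + 3·2 + 5·2 + 3·3 + 0·-1 + 4·-1 + 3·3.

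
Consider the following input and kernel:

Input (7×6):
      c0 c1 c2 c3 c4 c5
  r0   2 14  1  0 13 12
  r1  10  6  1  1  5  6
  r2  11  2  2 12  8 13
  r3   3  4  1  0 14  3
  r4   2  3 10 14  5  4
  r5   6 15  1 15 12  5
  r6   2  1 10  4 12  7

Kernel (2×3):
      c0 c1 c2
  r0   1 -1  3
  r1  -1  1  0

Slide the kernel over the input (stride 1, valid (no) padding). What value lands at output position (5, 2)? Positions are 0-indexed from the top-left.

The receptive field on the input at this output position is [1 15 12 / 10 4 12]. Elementwise product with the kernel and sum: 1·1 + 15·-1 + 12·3 + 10·-1 + 4·1.

16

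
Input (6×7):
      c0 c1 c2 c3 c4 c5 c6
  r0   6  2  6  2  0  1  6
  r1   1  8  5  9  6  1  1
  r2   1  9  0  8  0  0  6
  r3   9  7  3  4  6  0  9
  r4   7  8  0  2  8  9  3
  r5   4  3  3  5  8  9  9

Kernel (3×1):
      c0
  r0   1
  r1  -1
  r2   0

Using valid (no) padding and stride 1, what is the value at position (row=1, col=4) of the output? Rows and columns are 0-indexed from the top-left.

The receptive field on the input at this output position is [6 / 0 / 6]. Elementwise product with the kernel and sum: 6·1 + 0·-1.

6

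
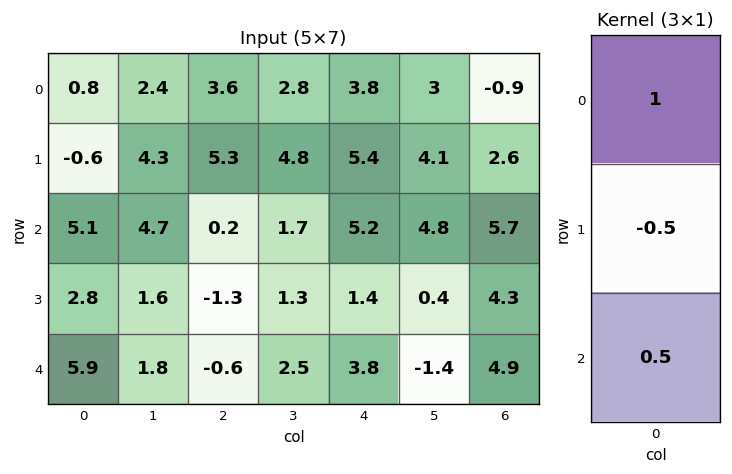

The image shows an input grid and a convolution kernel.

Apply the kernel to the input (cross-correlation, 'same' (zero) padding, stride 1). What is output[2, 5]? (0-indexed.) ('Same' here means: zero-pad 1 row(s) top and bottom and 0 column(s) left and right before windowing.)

1.9

The receptive field on the zero-padded input at this output position is [4.1 / 4.8 / 0.4]. Elementwise product with the kernel and sum: 4.1·1 + 4.8·-0.5 + 0.4·0.5.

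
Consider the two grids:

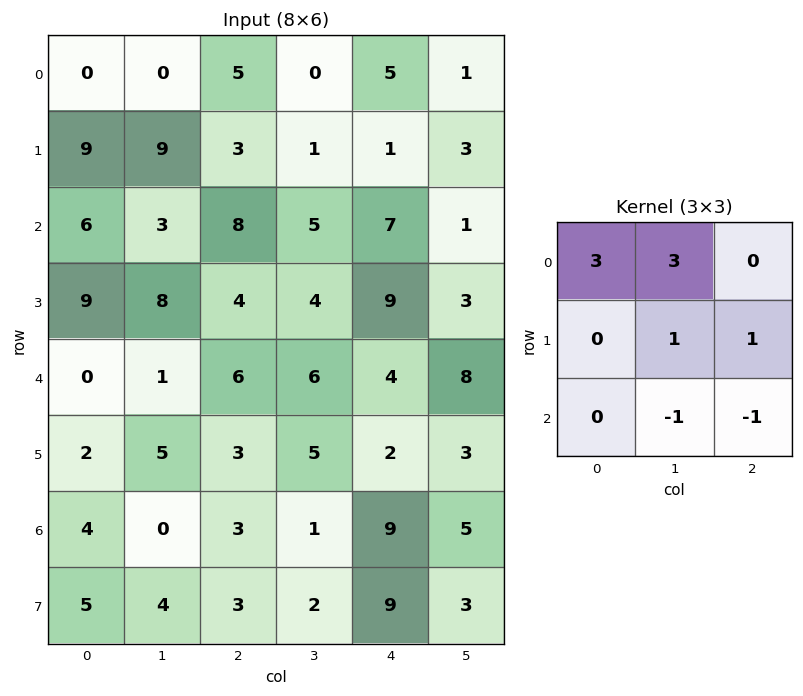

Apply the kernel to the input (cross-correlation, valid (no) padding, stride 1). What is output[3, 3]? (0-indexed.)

46

The receptive field on the input at this output position is [4 9 3 / 6 4 8 / 5 2 3]. Elementwise product with the kernel and sum: 4·3 + 9·3 + 4·1 + 8·1 + 2·-1 + 3·-1.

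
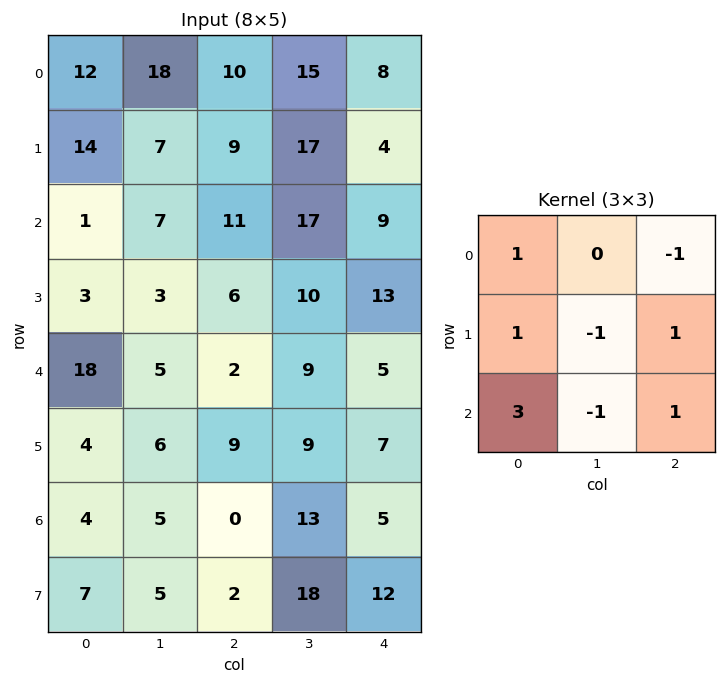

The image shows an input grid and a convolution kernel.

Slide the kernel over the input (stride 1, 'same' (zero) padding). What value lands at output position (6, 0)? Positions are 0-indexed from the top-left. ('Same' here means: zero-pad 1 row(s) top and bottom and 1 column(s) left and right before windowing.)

The receptive field on the zero-padded input at this output position is [0 4 6 / 0 4 5 / 0 7 5]. Elementwise product with the kernel and sum: 0·1 + 6·-1 + 0·1 + 4·-1 + 5·1 + 0·3 + 7·-1 + 5·1.

-7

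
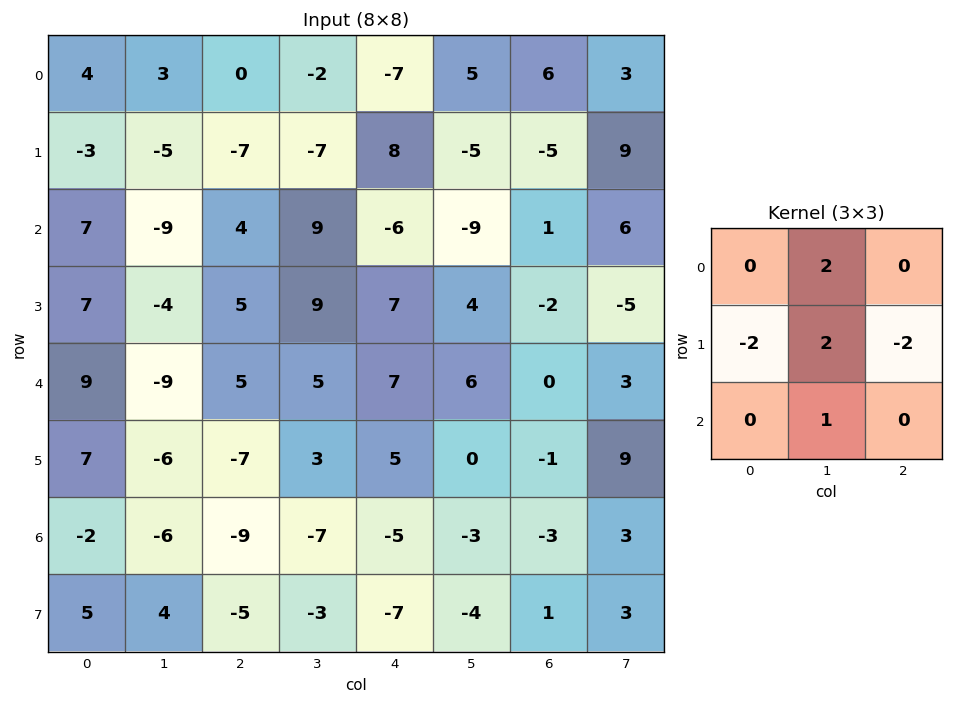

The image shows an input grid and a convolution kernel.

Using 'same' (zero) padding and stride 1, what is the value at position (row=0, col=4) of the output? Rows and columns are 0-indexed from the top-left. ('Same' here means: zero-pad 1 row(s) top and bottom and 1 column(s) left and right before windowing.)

The receptive field on the zero-padded input at this output position is [0 0 0 / -2 -7 5 / -7 8 -5]. Elementwise product with the kernel and sum: 0·2 + -2·-2 + -7·2 + 5·-2 + 8·1.

-12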